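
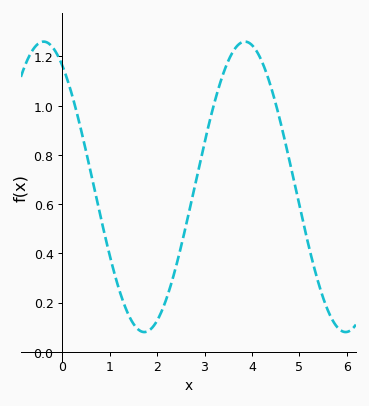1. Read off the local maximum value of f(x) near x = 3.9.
1.26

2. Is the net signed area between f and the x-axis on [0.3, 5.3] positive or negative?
positive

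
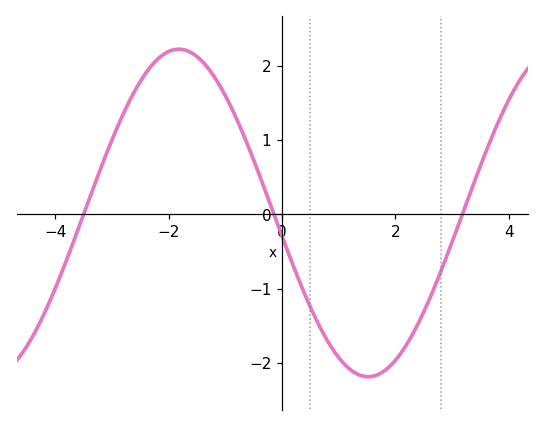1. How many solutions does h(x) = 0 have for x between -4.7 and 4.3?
3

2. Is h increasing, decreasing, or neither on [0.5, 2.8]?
neither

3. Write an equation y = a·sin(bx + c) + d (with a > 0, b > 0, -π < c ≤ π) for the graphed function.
y = 2.2sin(0.94x - 3) + 0.02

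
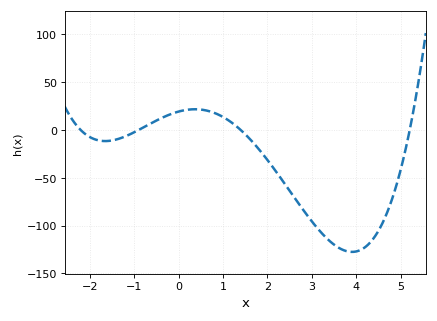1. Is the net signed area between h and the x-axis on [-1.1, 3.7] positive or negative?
negative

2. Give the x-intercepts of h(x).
-2.2, -0.9, 1.4, 5.2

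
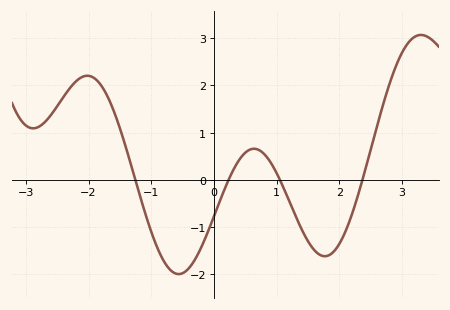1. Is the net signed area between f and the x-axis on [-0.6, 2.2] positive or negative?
negative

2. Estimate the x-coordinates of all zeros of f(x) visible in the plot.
-1.3, 0.2, 1.1, 2.4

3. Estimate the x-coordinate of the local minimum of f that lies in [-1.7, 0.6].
-0.6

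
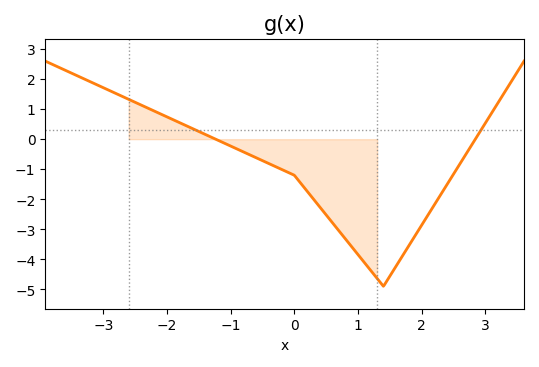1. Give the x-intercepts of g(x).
-1.23, 2.84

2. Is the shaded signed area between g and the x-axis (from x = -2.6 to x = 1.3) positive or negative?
negative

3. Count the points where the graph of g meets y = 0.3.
2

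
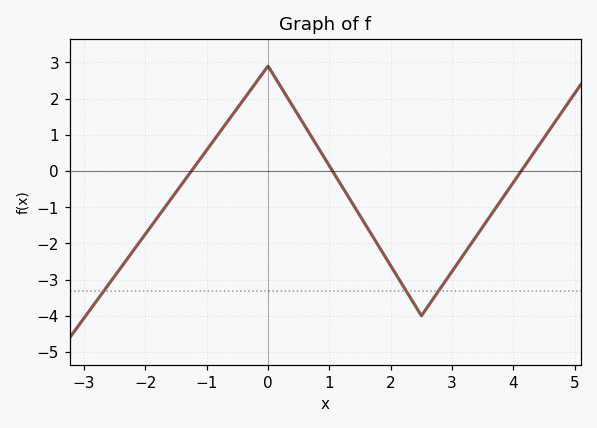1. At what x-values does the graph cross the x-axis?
-1.25, 1.05, 4.13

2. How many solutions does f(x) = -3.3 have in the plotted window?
3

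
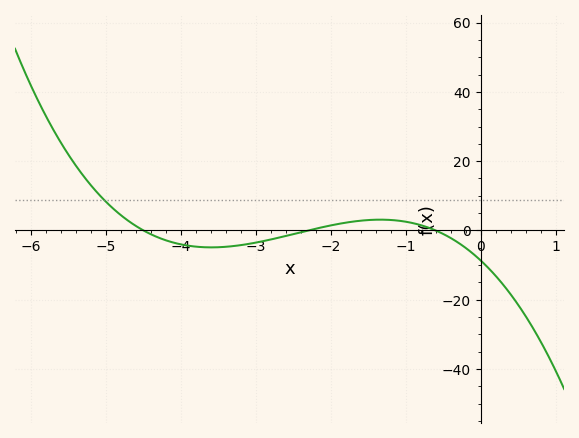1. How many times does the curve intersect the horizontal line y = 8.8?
1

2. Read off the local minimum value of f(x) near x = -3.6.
-4.88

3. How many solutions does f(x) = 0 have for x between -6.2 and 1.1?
3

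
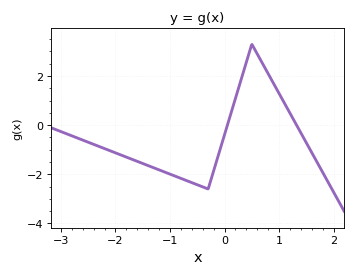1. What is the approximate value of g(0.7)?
2.5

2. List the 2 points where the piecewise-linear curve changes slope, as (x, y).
(-0.3, -2.6); (0.5, 3.3)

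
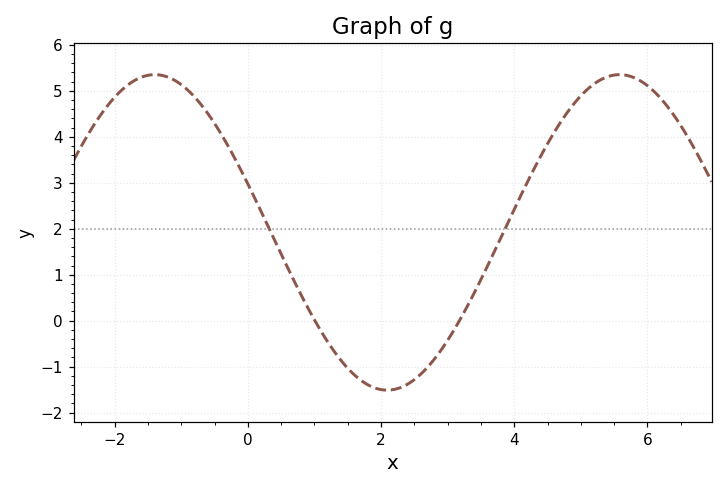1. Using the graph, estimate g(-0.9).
5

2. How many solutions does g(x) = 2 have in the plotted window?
2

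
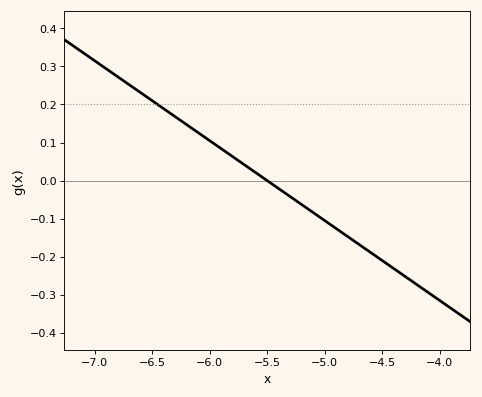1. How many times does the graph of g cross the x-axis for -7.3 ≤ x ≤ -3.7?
1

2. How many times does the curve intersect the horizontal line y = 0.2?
1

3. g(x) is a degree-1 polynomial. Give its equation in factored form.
y = -0.21(x + 5.5)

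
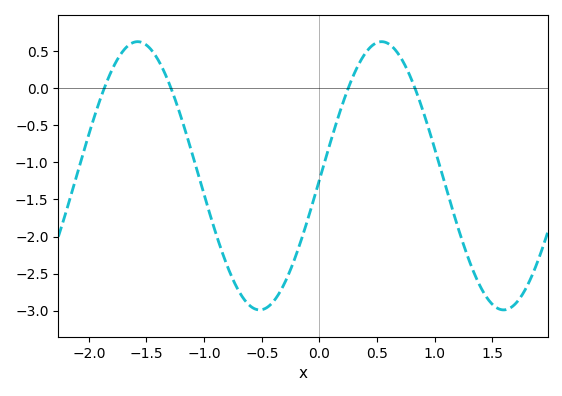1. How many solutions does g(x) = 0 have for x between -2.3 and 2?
4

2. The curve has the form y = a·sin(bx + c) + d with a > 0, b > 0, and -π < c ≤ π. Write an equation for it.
y = 1.81sin(2.97x - 0.03) - 1.18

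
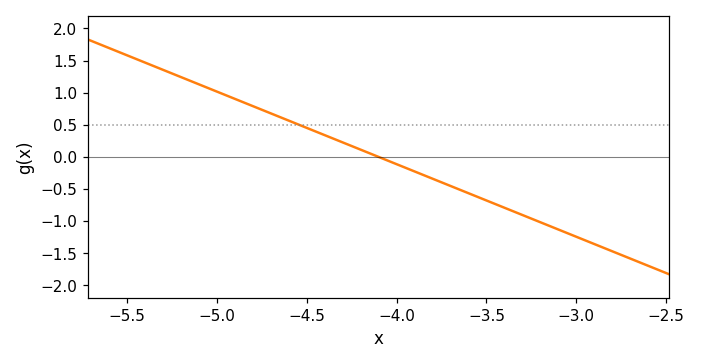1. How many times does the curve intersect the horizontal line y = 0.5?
1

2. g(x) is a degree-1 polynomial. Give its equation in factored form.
y = -1.13(x + 4.1)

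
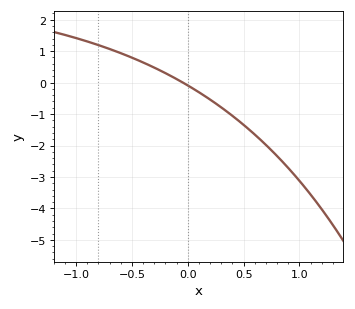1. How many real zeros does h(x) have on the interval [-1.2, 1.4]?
1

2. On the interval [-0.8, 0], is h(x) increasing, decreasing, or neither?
decreasing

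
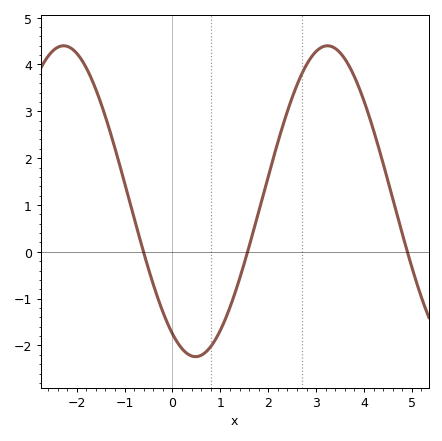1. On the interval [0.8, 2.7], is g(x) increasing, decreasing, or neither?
increasing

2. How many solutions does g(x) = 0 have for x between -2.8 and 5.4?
3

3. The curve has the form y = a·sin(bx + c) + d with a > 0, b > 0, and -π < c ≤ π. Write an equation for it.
y = 3.32sin(1.1x - 2.1) + 1.08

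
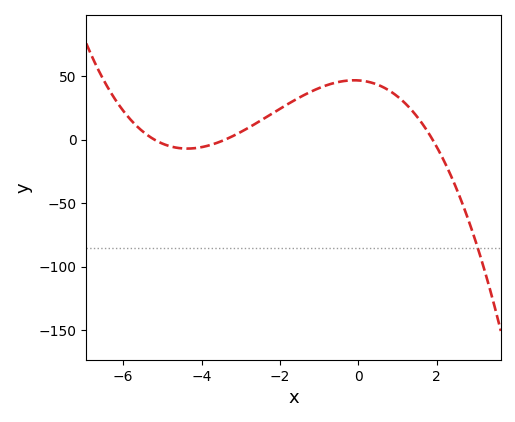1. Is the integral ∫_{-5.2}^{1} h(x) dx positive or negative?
positive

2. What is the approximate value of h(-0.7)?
45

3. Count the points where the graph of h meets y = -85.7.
1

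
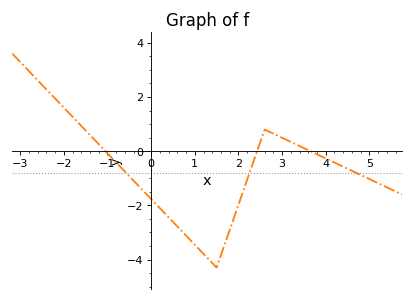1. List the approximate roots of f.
-1, 2.4, 3.6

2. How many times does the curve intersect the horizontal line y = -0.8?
3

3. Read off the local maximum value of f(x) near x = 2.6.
0.8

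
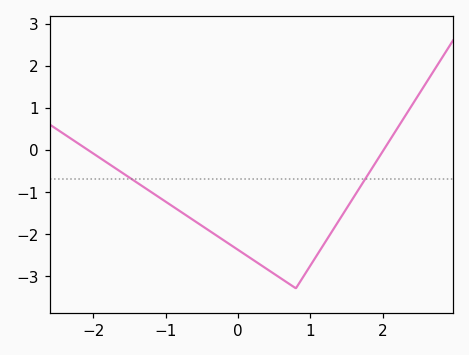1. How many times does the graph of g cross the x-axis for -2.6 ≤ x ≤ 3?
2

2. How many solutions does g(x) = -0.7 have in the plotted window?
2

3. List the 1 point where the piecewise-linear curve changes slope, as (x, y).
(0.8, -3.3)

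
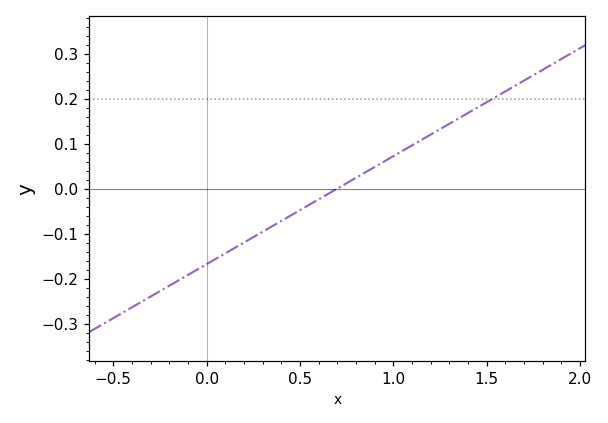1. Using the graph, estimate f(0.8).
0.02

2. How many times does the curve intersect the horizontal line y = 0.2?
1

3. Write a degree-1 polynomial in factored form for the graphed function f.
y = 0.24(x - 0.7)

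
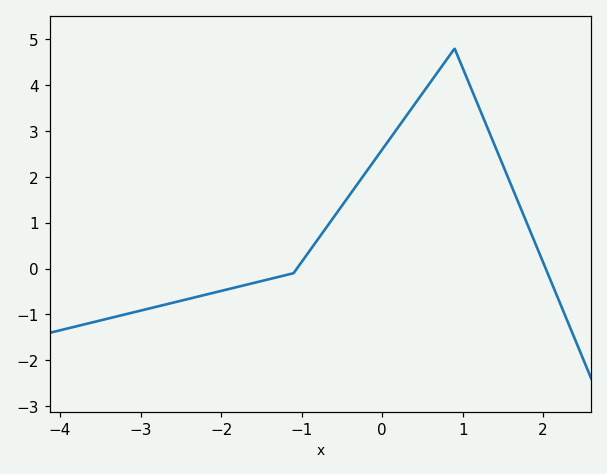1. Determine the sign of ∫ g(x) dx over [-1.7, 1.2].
positive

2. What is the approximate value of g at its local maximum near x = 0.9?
4.8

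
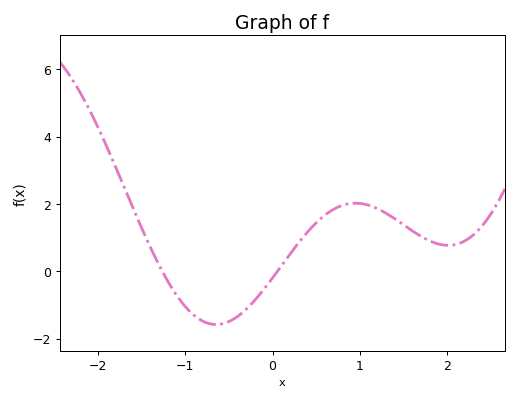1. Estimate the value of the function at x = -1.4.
0.724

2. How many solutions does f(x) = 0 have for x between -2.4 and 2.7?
2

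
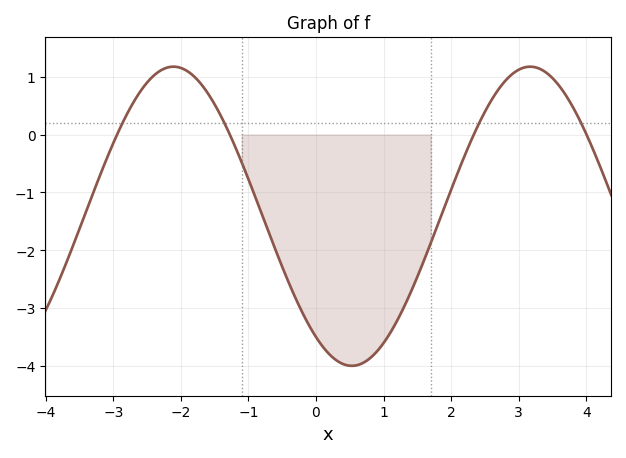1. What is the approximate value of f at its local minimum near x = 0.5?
-4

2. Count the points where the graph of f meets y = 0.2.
4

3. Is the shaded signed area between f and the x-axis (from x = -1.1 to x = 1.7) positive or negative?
negative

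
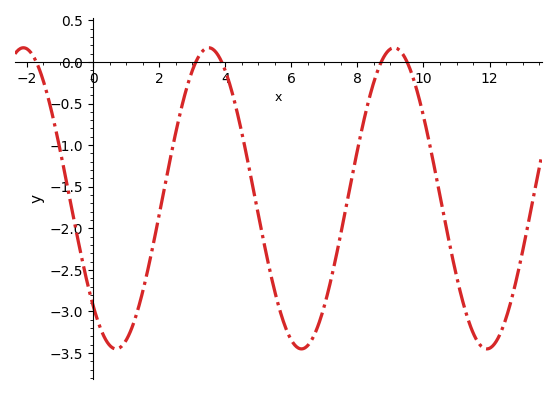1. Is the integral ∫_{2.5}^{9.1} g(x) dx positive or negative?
negative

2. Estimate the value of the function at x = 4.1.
-0.221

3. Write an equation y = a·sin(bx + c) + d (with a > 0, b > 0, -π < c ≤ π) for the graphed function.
y = 1.81sin(1.12x - 2.35) - 1.64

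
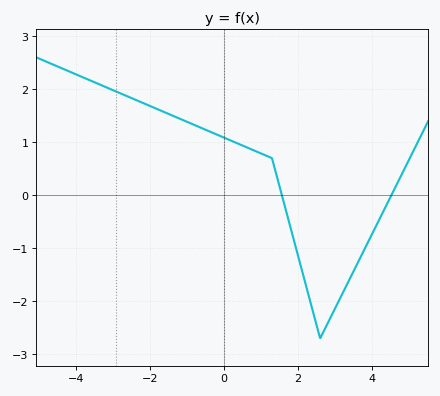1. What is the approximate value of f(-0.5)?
1.24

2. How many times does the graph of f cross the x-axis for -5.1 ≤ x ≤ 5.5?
2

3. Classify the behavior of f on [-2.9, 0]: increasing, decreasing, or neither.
decreasing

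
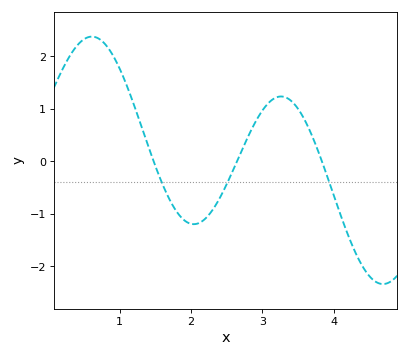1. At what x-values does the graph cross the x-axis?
1.5, 2.6, 3.8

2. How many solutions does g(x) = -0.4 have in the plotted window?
3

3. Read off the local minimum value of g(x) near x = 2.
-1.2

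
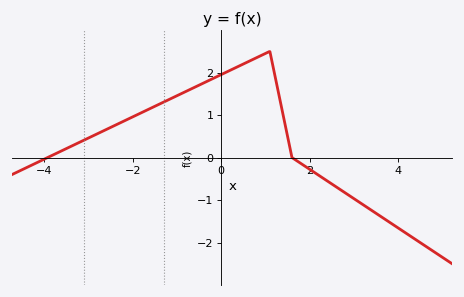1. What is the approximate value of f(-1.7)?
1.11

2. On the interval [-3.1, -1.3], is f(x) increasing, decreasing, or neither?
increasing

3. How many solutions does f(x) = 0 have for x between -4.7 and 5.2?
2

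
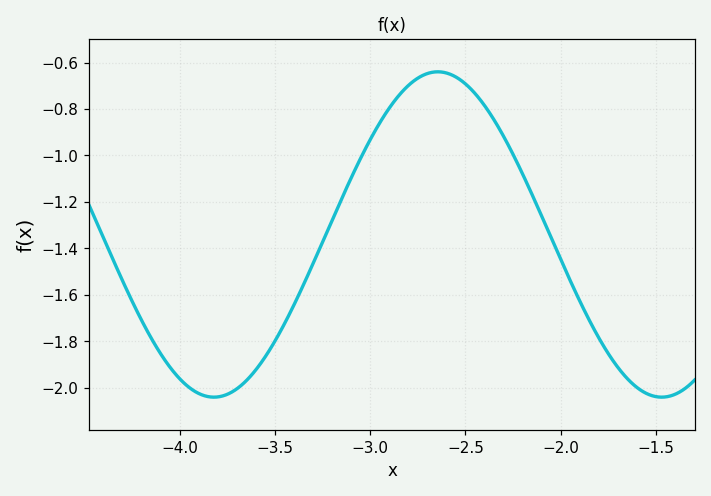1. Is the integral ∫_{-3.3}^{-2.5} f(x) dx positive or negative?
negative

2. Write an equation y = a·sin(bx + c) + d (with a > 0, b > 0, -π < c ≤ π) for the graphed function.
y = 0.7sin(2.67x + 2.35) - 1.34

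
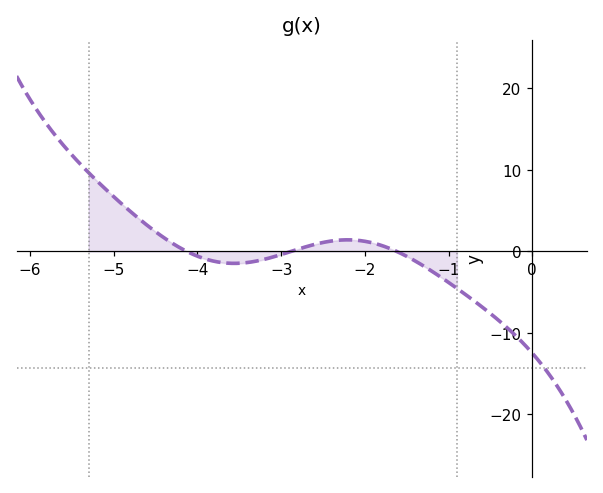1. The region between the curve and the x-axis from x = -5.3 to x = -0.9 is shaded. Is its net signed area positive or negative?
positive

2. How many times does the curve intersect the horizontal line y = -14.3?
1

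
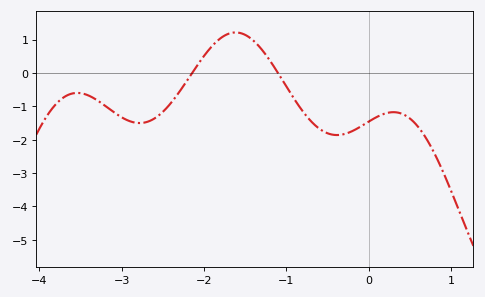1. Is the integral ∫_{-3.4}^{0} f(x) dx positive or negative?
negative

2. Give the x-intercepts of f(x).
-2.14, -1.1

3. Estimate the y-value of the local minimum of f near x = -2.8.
-1.5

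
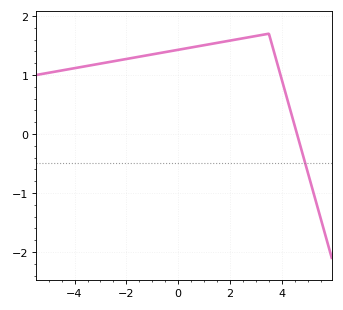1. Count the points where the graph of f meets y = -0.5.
1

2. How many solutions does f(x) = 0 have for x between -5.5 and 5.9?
1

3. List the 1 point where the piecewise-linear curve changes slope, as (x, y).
(3.5, 1.7)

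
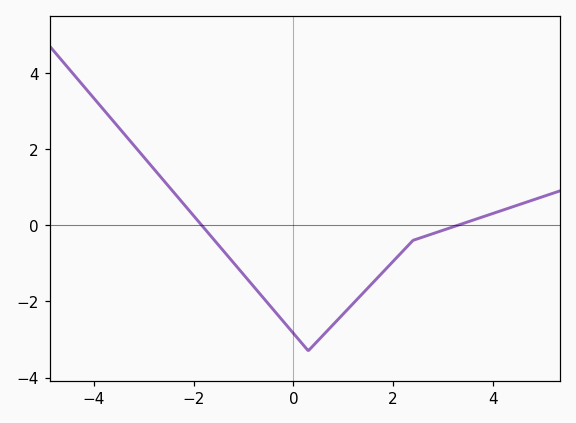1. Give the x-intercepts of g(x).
-1.84, 3.31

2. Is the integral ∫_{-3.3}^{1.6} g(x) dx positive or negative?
negative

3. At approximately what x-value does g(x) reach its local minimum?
0.298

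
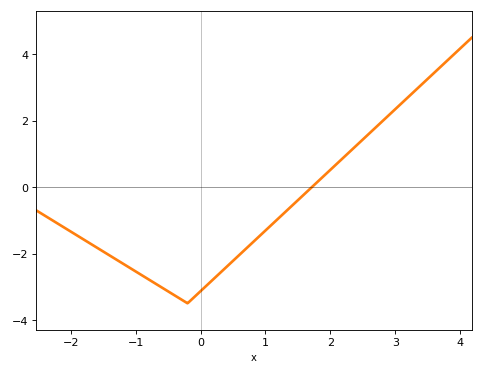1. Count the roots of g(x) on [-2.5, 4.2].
1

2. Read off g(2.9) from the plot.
2.2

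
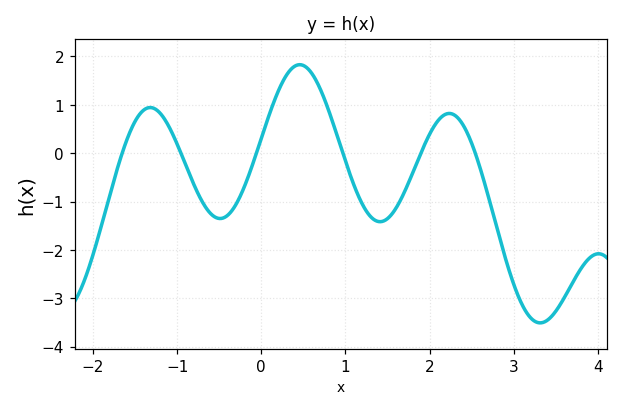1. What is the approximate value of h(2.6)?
-0.301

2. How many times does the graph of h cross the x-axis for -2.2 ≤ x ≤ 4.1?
6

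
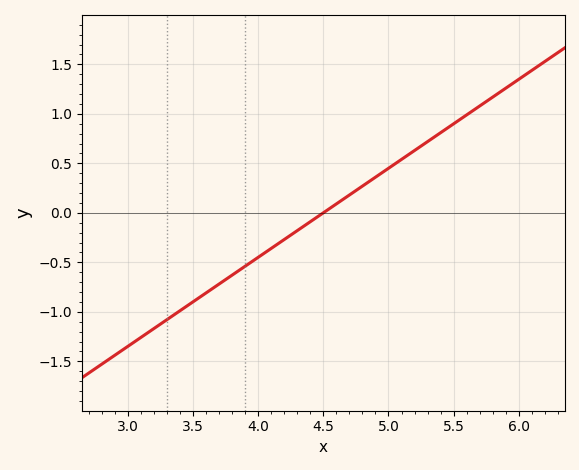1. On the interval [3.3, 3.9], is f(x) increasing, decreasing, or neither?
increasing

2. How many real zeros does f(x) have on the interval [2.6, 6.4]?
1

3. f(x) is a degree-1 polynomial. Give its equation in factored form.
y = 0.9(x - 4.5)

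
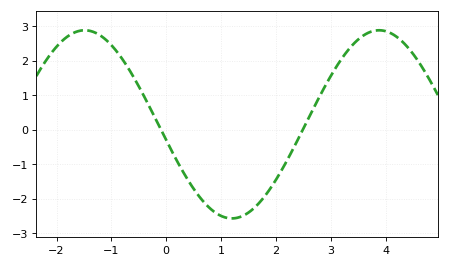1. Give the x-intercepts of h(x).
-0.095, 2.49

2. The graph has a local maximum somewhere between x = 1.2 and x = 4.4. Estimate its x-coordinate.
3.88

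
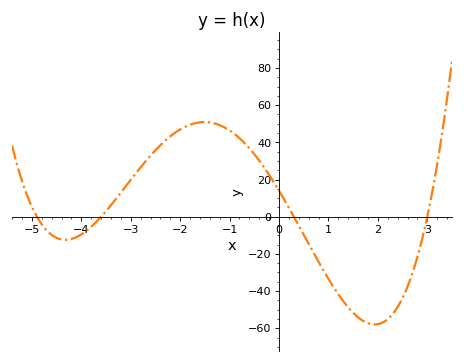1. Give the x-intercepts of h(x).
-4.9, -3.6, 0.3, 3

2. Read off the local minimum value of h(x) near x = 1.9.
-58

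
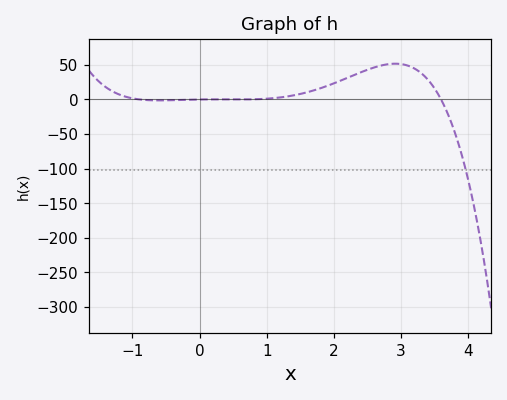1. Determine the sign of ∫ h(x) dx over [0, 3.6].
positive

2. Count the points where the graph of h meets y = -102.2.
1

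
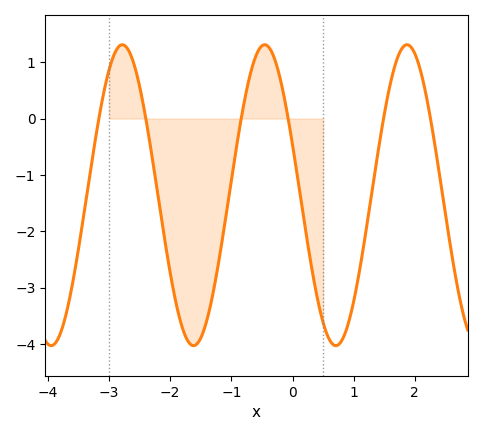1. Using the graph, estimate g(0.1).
-1.2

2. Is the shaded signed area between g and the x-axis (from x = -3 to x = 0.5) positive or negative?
negative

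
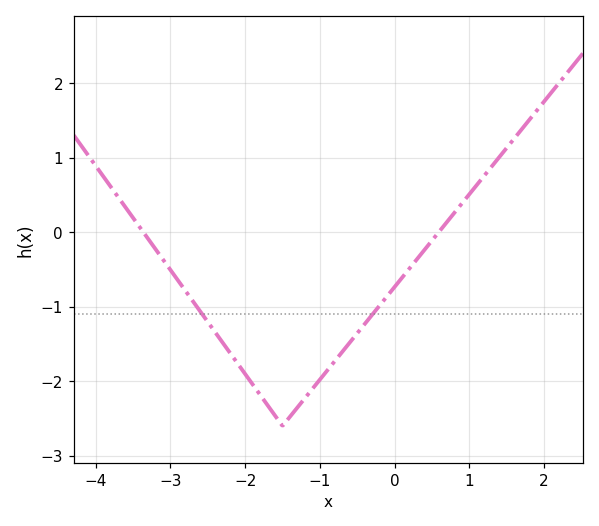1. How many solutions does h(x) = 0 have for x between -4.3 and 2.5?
2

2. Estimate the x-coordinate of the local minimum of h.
-1.5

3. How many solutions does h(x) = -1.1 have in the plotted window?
2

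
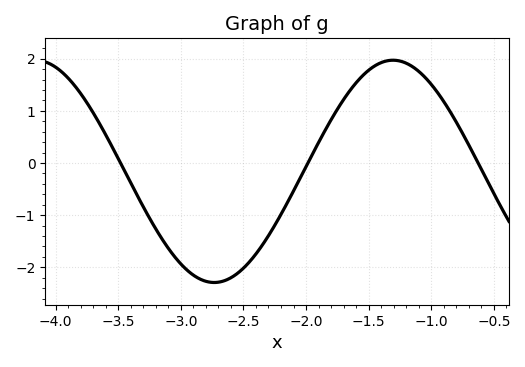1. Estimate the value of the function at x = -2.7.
-2.3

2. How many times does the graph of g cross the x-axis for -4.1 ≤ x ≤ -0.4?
3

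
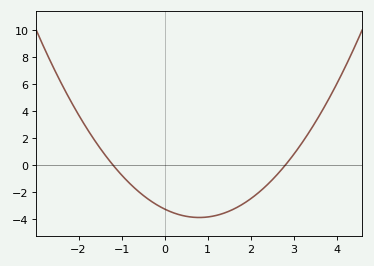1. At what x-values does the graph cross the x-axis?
-1.2, 2.8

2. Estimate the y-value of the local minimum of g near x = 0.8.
-3.88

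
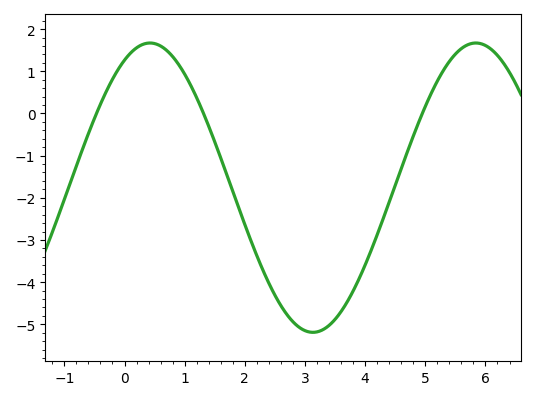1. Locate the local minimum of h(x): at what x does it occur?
3.2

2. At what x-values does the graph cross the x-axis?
-0.4, 1.4, 5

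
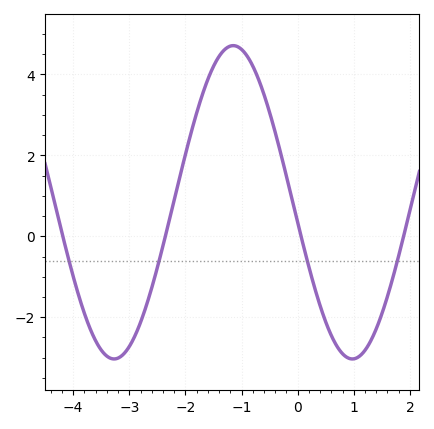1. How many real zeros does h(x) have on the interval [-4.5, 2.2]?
4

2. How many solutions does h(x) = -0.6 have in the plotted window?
4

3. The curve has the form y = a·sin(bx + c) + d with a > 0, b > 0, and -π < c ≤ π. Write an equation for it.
y = 3.87sin(1.48x - 3.01) + 0.84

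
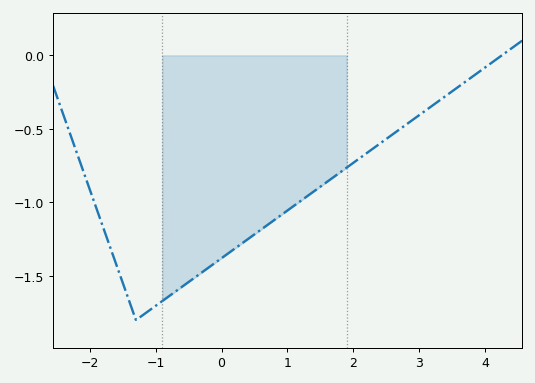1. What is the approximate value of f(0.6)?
-1.2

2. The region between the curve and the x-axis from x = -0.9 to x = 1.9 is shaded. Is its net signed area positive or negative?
negative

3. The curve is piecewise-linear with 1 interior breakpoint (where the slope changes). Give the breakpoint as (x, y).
(-1.3, -1.8)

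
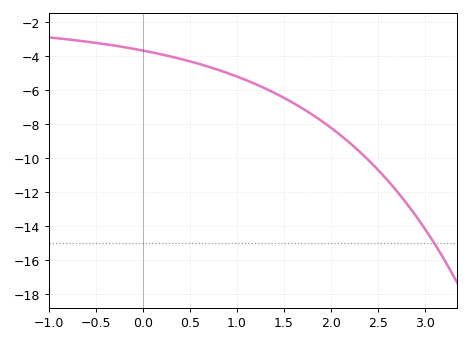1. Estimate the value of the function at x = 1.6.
-6.76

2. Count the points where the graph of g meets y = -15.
1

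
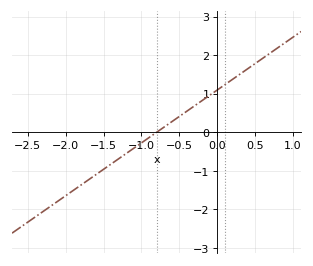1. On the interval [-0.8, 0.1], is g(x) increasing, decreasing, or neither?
increasing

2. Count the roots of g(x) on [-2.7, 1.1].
1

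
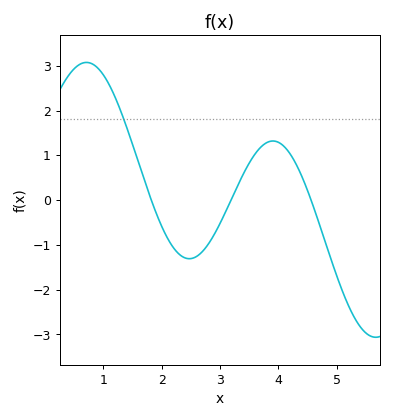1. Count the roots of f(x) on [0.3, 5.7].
3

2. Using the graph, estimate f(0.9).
3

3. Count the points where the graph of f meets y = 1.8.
1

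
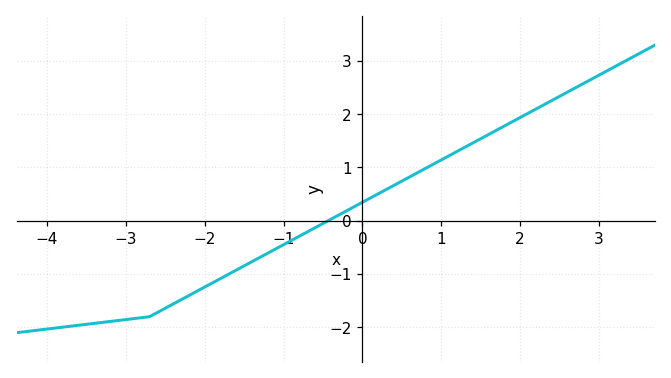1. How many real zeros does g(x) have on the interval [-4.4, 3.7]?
1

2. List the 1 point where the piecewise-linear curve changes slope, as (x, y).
(-2.7, -1.8)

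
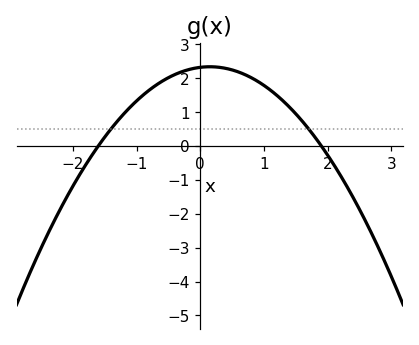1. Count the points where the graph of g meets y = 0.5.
2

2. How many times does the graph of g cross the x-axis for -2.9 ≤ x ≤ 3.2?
2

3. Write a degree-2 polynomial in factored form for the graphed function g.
y = -0.76(x + 1.6)(x - 1.9)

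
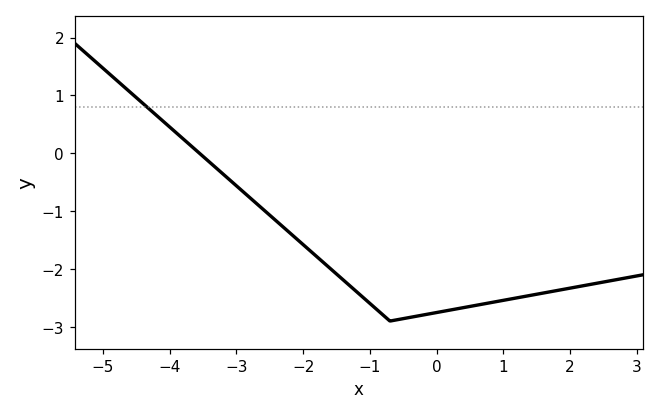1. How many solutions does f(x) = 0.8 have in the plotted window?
1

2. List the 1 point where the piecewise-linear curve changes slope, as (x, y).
(-0.7, -2.9)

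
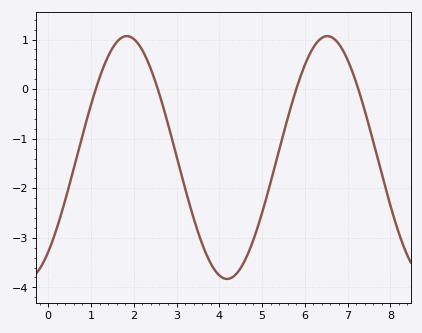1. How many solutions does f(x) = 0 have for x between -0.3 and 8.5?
4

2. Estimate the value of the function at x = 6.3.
1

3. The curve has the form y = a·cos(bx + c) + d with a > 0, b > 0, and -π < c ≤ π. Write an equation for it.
y = 2.45cos(1.3x - 2.5) - 1.38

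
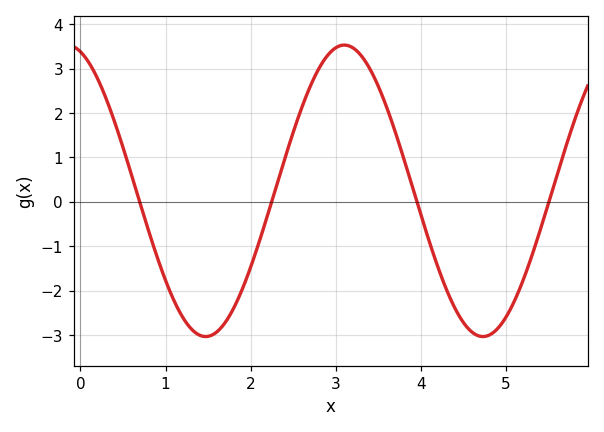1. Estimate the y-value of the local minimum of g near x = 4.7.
-3.03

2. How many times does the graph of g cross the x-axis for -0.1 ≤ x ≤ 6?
4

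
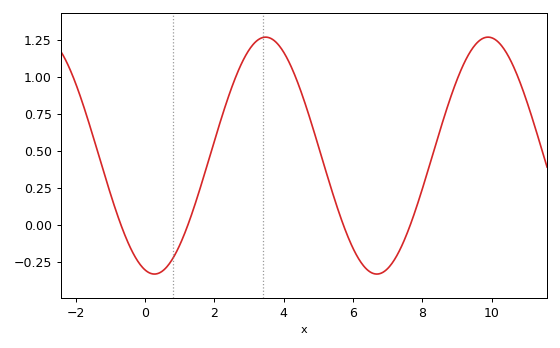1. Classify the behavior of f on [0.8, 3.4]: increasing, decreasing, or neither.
increasing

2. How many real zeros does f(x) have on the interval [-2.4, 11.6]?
4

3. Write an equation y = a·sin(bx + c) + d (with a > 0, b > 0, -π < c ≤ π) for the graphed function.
y = 0.8sin(0.98x - 1.84) + 0.47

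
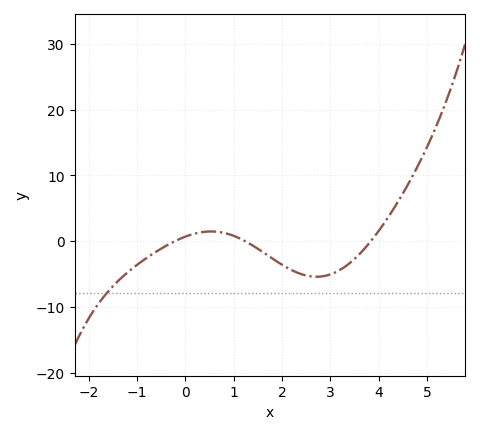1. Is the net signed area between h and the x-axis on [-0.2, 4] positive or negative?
negative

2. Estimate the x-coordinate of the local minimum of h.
2.71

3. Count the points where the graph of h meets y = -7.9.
1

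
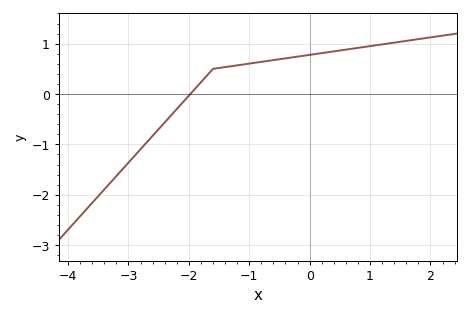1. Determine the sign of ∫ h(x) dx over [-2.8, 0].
positive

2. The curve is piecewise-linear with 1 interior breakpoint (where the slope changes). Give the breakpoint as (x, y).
(-1.6, 0.5)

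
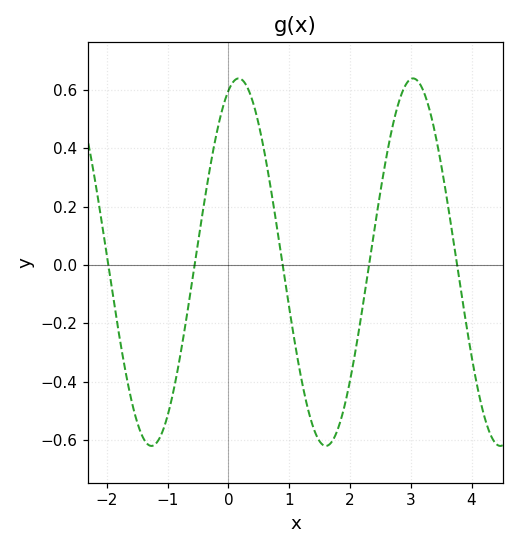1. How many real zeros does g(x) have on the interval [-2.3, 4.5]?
5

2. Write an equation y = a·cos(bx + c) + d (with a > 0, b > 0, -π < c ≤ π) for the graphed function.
y = 0.63cos(2.19x - 0.37) + 0.01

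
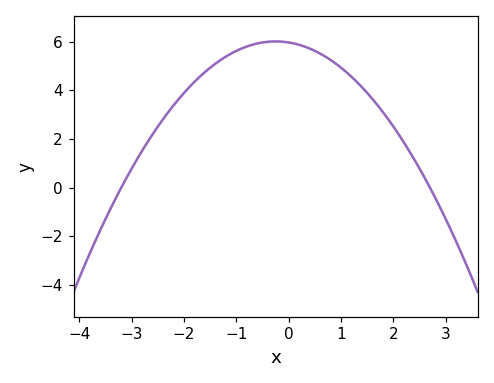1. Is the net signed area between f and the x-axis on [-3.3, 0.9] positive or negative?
positive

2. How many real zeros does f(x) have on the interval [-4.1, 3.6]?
2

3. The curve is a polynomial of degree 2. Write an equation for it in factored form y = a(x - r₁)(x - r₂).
y = -0.69(x + 3.2)(x - 2.7)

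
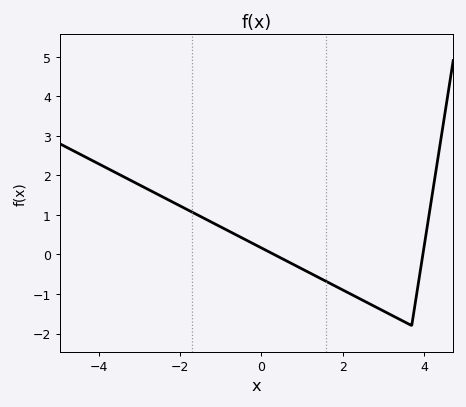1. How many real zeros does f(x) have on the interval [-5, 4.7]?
2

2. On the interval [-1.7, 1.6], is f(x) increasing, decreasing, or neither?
decreasing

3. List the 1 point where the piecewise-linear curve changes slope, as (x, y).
(3.7, -1.8)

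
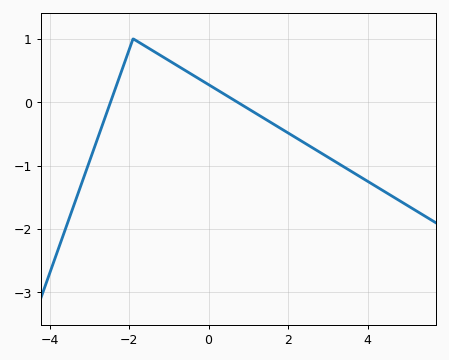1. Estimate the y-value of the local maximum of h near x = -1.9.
1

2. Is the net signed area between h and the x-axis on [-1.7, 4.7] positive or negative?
negative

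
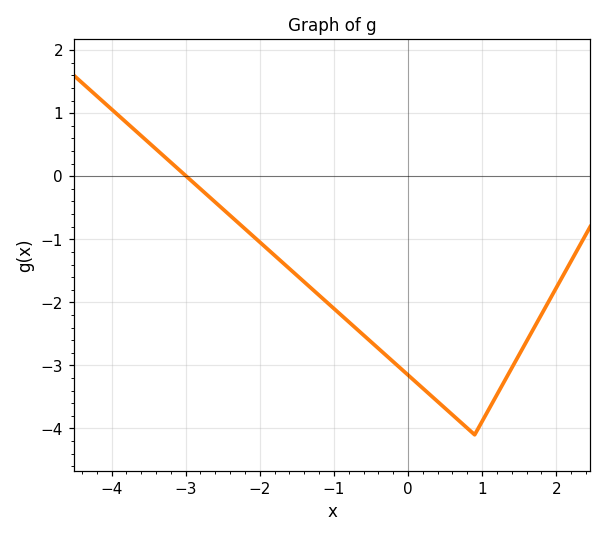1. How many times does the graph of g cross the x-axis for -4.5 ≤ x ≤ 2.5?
1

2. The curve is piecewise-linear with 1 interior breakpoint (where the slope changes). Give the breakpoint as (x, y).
(0.9, -4.1)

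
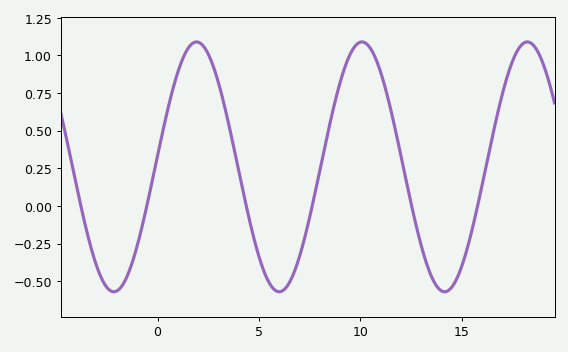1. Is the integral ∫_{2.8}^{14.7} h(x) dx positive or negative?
positive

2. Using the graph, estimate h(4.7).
-0.187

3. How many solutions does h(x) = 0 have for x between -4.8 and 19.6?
6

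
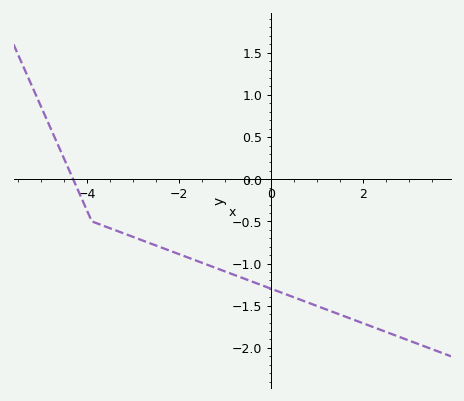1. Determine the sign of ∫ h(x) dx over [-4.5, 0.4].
negative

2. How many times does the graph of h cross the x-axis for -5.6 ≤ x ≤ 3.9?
1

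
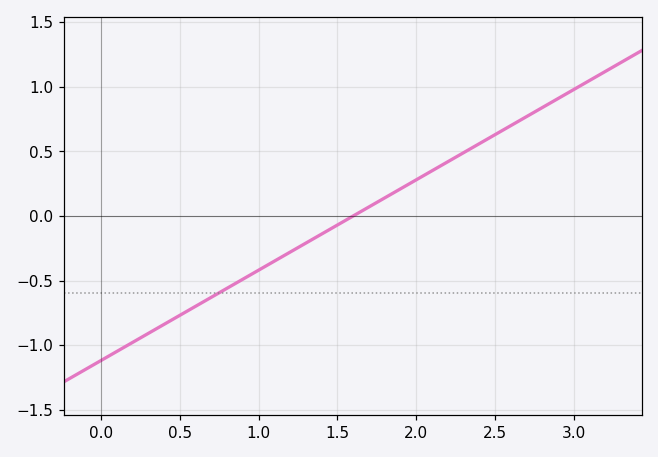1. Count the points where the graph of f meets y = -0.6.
1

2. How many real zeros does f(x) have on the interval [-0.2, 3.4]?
1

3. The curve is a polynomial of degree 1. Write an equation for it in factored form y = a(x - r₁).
y = 0.7(x - 1.6)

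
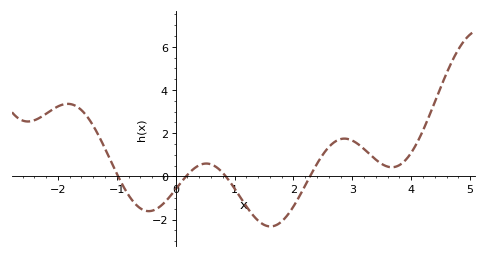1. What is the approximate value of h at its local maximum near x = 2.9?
1.75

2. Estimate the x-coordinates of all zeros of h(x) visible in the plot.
-0.976, 0.175, 0.852, 2.28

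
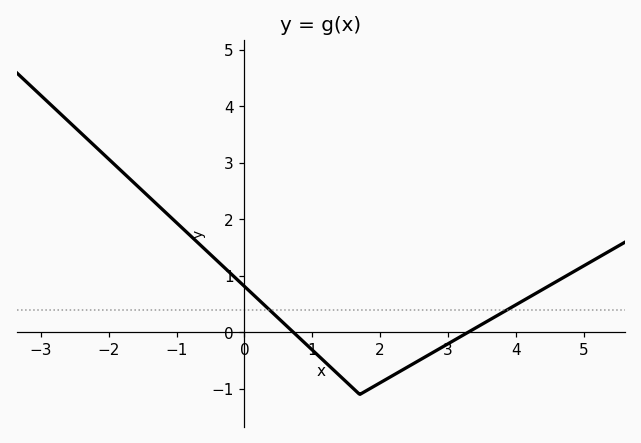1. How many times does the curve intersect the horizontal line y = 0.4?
2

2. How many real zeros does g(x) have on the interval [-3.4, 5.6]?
2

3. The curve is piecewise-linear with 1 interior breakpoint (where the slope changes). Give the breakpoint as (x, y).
(1.7, -1.1)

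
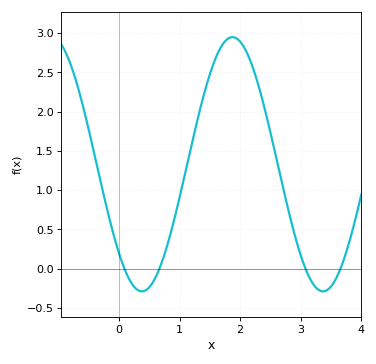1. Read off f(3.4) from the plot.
-0.286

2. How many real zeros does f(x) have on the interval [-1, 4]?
4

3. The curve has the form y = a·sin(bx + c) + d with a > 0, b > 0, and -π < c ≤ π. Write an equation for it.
y = 1.62sin(2.1x - 2.36) + 1.33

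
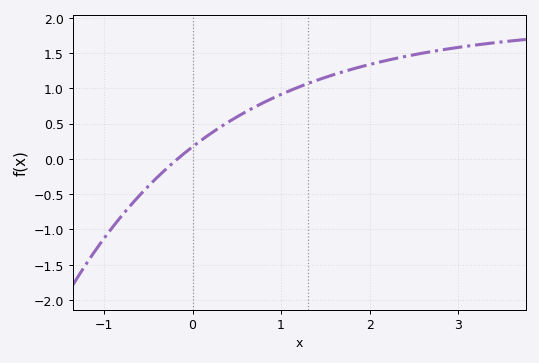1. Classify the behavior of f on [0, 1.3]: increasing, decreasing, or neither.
increasing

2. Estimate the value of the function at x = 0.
0.17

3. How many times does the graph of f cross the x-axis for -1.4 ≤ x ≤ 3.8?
1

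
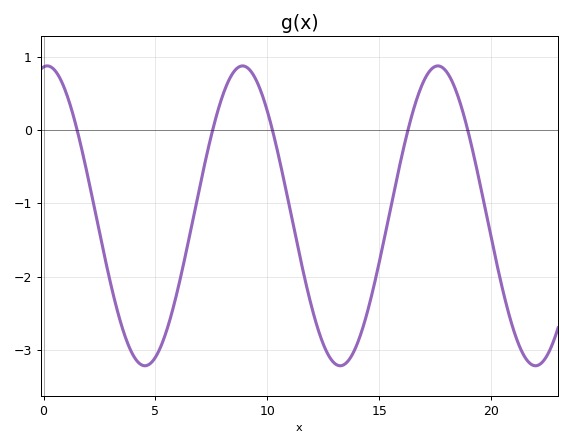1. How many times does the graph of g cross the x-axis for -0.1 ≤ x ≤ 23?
5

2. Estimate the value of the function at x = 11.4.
-1.65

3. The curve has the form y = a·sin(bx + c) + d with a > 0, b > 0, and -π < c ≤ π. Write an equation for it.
y = 2.05sin(0.72x + 1.45) - 1.17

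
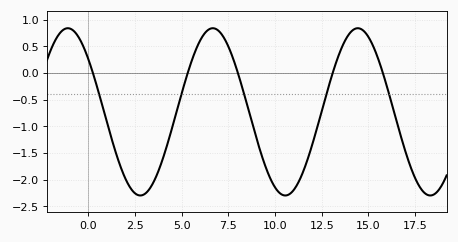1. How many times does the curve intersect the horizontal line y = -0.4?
5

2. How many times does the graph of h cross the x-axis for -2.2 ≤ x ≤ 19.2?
5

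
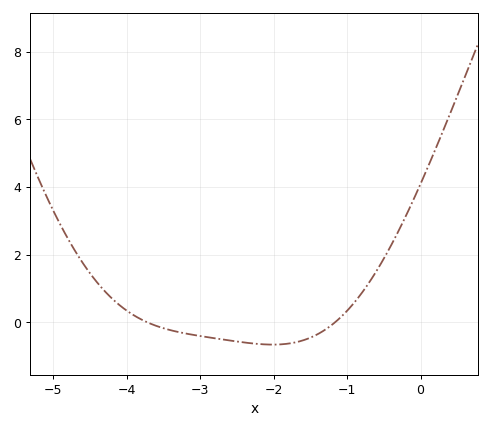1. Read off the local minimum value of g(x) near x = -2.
-0.663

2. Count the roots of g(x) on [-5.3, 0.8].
2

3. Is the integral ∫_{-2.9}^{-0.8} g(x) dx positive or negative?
negative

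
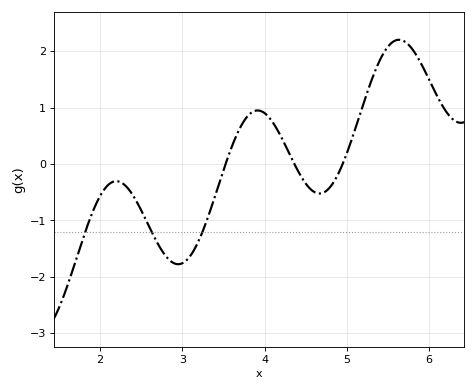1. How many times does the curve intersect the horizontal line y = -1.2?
3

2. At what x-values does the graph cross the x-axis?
3.53, 4.36, 4.95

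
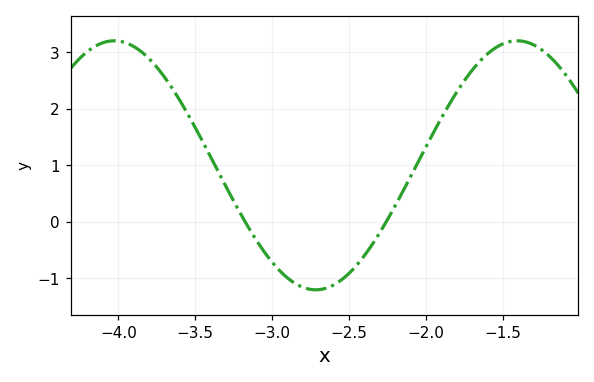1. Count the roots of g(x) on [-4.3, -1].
2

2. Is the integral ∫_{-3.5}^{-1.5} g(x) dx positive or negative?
positive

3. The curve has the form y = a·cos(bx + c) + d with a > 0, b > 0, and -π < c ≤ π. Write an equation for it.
y = 2.2cos(2.4x - 2.9) + 1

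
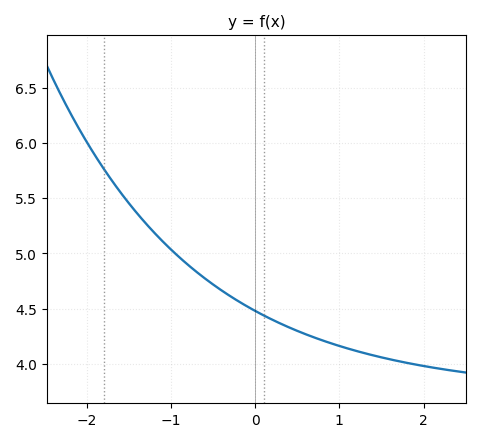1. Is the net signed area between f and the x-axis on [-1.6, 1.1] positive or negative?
positive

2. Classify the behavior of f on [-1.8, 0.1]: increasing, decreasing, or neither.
decreasing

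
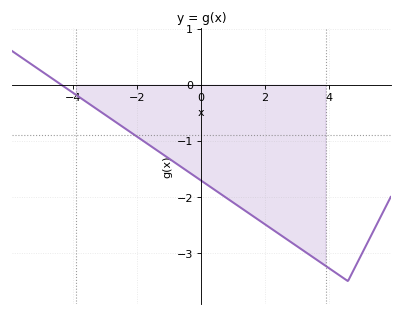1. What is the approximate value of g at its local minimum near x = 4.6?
-3.5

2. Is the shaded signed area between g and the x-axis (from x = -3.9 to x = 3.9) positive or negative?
negative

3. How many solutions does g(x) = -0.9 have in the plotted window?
1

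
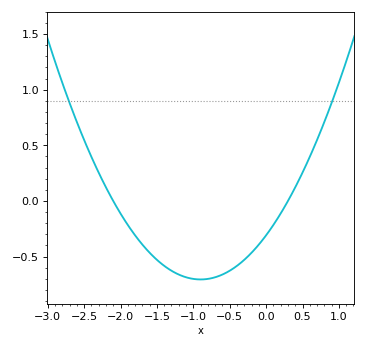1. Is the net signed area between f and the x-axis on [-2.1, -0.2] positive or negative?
negative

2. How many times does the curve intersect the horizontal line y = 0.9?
2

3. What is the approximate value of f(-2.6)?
0.711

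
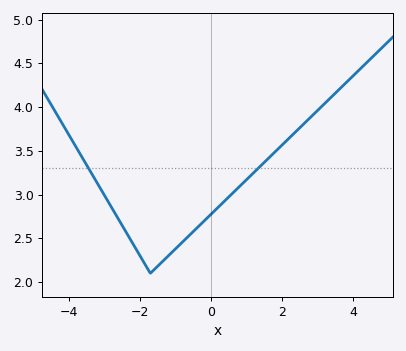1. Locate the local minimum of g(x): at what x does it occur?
-1.7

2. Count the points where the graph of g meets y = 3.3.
2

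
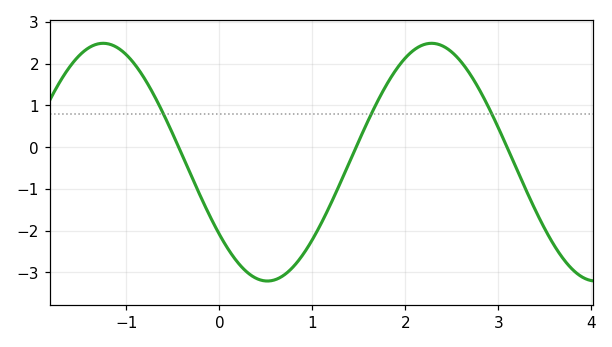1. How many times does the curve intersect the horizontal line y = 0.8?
3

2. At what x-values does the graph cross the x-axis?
-0.4, 1.5, 3.1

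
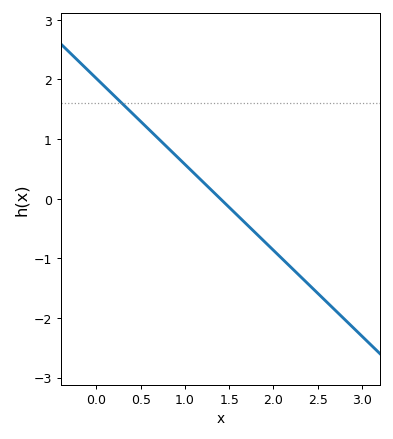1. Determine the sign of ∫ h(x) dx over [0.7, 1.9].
positive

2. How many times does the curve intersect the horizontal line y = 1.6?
1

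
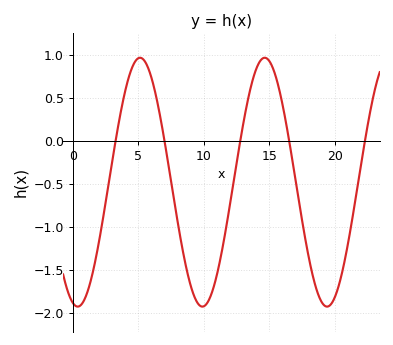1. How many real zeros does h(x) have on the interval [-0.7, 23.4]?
5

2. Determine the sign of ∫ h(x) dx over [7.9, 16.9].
negative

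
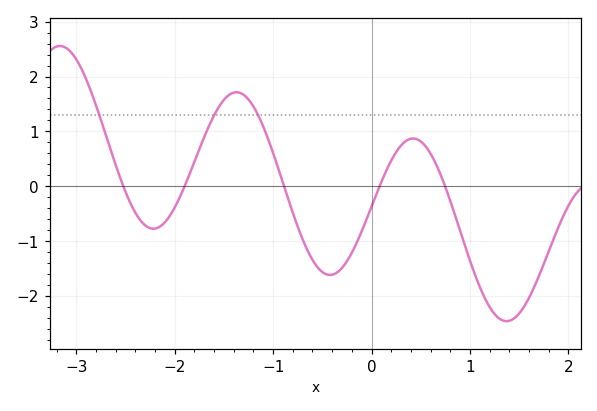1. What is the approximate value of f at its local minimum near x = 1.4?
-2.47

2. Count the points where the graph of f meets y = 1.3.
3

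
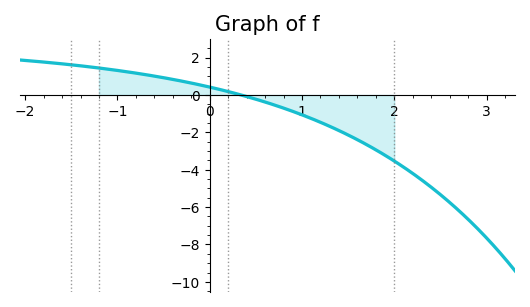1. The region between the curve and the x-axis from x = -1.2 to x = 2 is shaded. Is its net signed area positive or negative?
negative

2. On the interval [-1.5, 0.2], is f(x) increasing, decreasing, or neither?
decreasing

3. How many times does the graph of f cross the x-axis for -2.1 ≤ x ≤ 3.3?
1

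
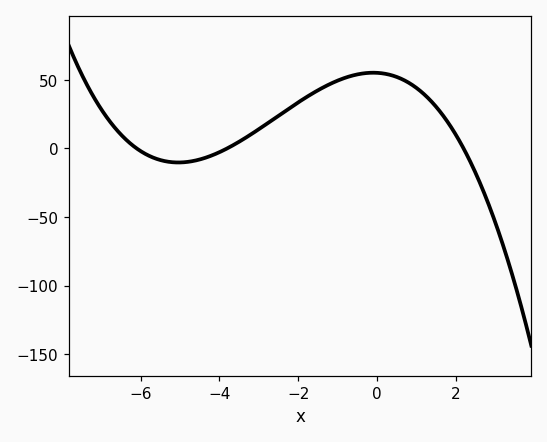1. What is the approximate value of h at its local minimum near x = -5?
-10.3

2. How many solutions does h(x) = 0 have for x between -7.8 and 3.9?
3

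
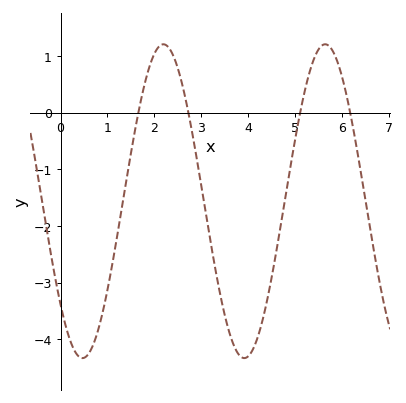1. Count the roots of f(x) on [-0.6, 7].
4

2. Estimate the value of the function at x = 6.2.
-0.1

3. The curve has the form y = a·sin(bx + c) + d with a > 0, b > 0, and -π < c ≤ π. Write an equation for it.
y = 2.77sin(1.8x - 2.4) - 1.56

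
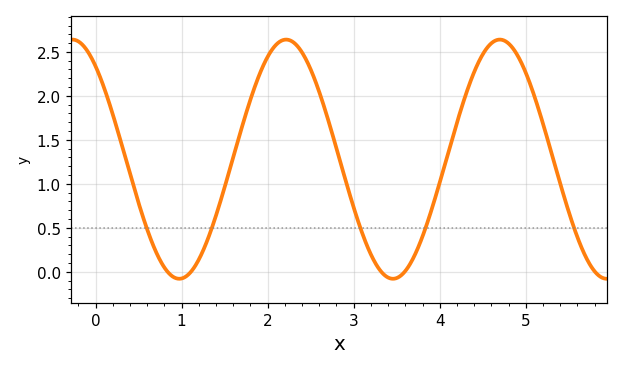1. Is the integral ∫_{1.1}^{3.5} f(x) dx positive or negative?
positive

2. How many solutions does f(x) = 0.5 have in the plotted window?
5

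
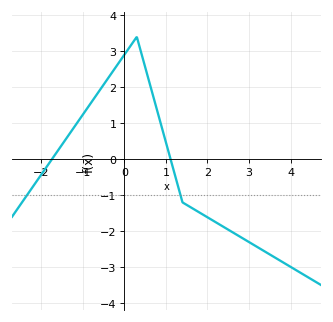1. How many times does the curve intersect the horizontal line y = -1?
2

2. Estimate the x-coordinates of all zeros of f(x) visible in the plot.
-1.74, 1.11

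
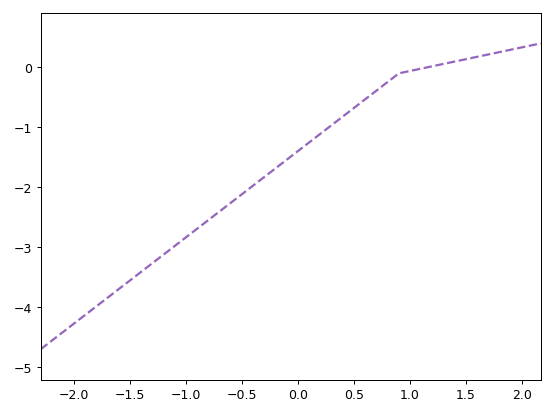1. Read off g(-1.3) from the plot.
-3.26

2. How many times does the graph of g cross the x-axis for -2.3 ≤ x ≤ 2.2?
1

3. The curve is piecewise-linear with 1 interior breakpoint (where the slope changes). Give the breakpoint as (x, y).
(0.9, -0.1)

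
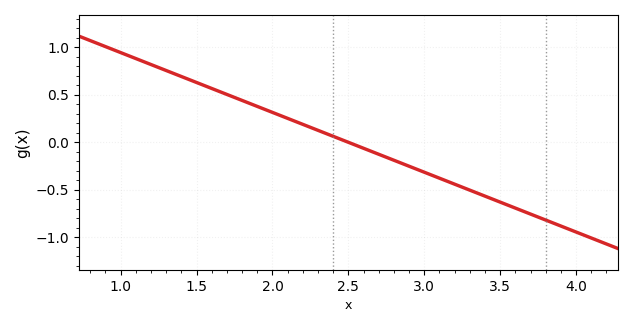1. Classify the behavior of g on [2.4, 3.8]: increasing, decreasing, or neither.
decreasing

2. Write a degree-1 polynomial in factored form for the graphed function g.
y = -0.63(x - 2.5)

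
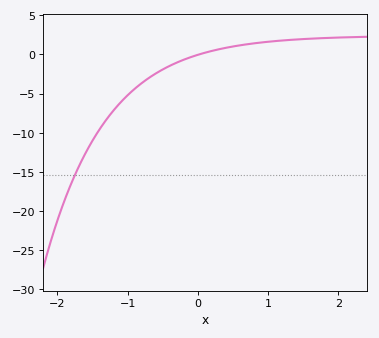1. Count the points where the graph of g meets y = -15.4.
1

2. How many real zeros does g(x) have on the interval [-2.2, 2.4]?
1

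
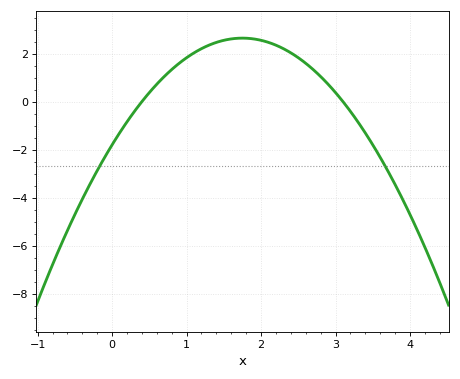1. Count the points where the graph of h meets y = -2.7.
2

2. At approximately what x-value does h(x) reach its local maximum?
1.7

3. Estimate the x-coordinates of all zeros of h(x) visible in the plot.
0.4, 3.1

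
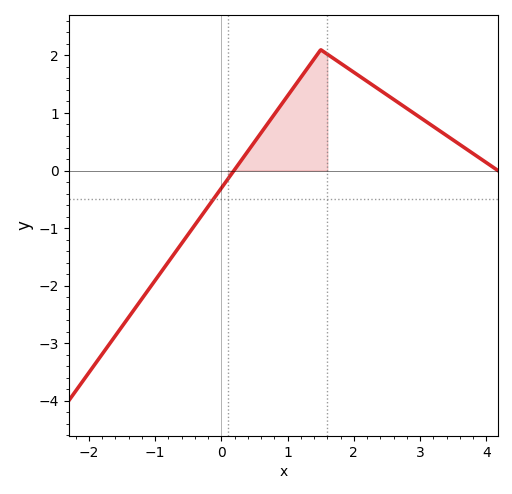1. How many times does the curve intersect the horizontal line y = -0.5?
1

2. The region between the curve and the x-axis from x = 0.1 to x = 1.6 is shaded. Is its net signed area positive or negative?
positive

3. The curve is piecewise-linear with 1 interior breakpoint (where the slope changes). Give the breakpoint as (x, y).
(1.5, 2.1)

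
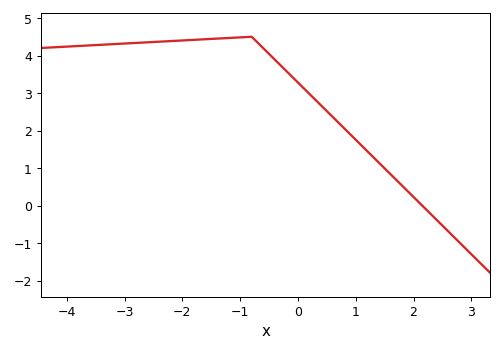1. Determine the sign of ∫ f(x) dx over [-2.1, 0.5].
positive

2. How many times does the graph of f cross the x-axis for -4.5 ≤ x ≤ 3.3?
1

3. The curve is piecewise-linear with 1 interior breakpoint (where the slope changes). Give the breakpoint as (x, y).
(-0.8, 4.5)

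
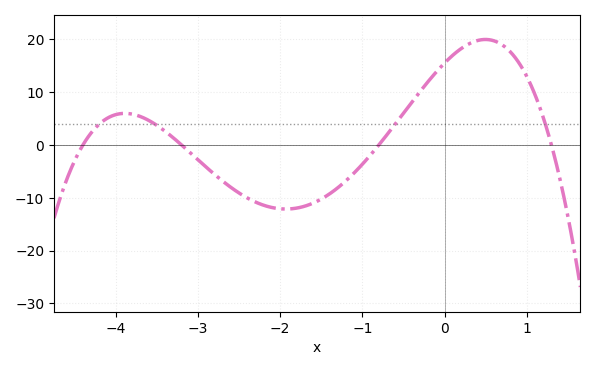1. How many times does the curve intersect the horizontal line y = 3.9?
4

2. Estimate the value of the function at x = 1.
13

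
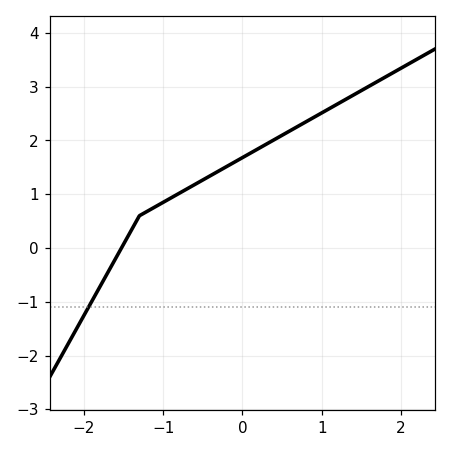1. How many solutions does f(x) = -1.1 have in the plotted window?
1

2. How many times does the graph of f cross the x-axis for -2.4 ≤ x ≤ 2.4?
1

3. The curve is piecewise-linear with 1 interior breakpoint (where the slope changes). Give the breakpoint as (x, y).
(-1.3, 0.6)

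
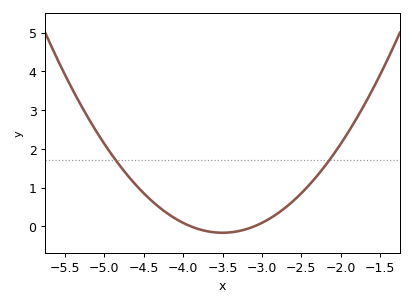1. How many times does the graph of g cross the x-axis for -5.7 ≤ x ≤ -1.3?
2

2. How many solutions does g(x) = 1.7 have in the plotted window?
2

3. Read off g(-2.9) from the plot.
0.2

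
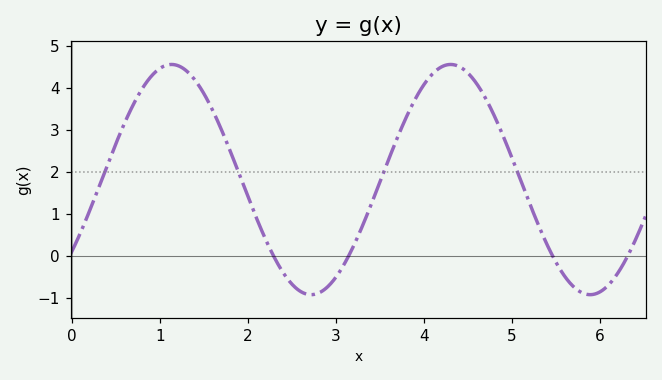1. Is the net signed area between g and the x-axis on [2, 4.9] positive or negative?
positive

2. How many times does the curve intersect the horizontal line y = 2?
4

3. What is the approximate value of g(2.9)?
-0.755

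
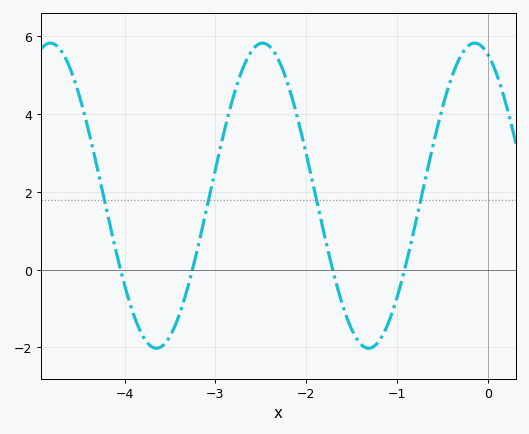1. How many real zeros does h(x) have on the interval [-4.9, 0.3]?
4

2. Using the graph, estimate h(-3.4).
-1.18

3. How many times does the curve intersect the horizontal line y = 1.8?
4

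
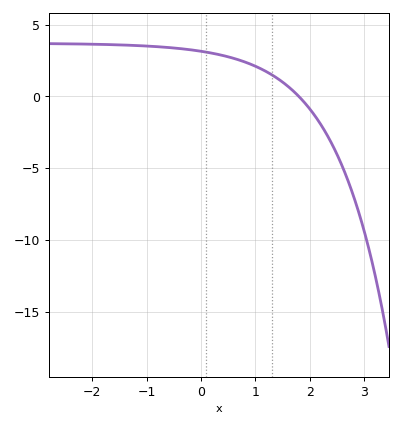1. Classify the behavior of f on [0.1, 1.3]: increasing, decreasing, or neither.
decreasing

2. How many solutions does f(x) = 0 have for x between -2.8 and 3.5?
1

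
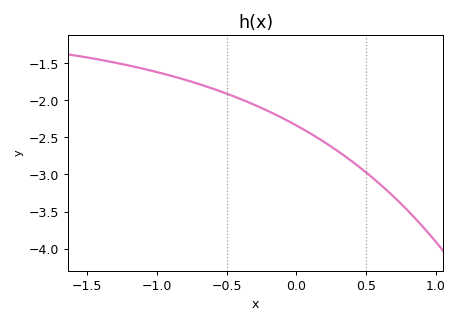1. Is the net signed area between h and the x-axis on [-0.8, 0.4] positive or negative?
negative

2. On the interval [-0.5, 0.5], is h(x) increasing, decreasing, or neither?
decreasing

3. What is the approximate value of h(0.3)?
-2.7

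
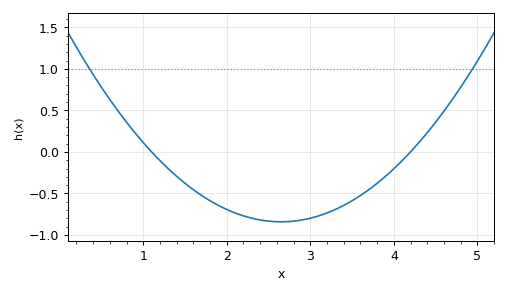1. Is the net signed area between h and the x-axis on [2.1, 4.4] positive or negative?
negative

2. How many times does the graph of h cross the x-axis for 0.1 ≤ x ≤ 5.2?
2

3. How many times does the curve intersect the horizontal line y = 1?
2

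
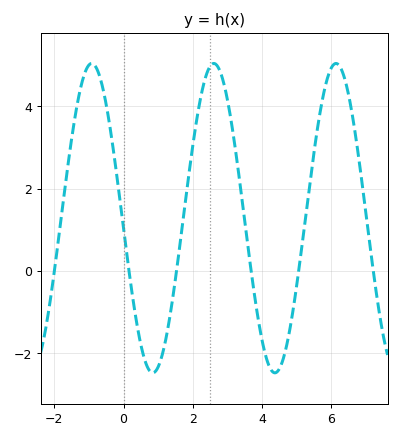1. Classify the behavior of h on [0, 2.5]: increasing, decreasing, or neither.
neither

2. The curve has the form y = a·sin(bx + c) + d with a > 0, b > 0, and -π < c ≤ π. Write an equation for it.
y = 3.76sin(1.78x - 3.07) + 1.28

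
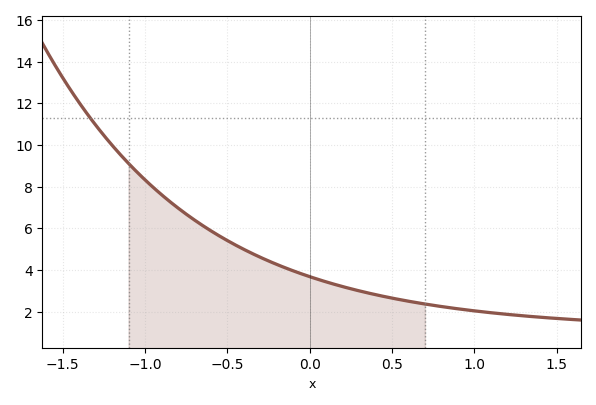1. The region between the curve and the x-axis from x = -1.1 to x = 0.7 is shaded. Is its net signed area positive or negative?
positive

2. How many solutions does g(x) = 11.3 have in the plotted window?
1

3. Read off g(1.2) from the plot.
1.87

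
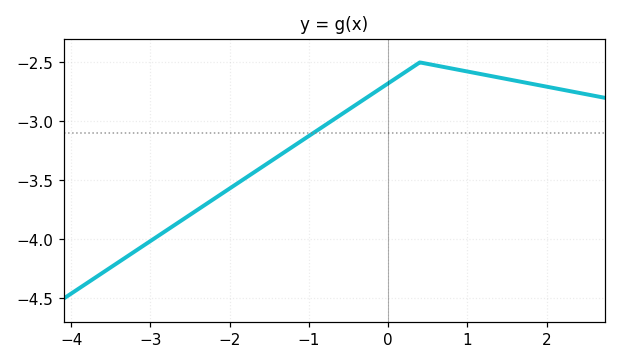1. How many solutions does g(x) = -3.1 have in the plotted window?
1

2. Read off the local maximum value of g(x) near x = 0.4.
-2.5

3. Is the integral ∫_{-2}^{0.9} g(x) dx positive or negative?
negative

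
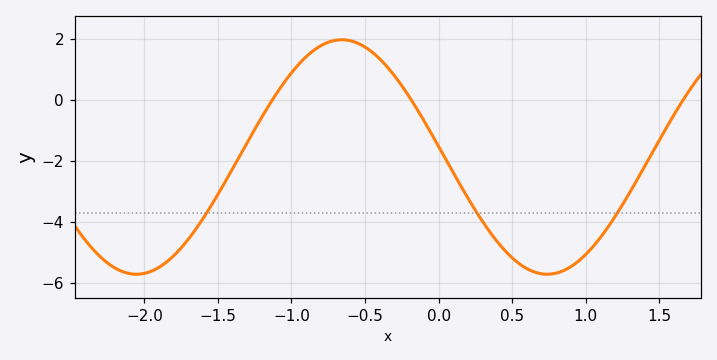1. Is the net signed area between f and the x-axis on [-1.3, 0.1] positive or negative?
positive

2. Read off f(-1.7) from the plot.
-4.6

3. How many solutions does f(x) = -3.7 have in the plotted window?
3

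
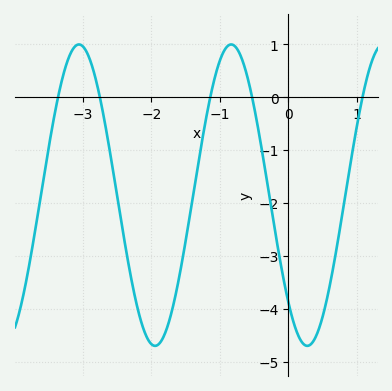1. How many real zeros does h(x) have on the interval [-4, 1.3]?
5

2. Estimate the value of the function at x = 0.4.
-4.5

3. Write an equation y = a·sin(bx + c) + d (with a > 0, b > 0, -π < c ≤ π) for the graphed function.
y = 2.85sin(2.8x - 2.4) - 1.85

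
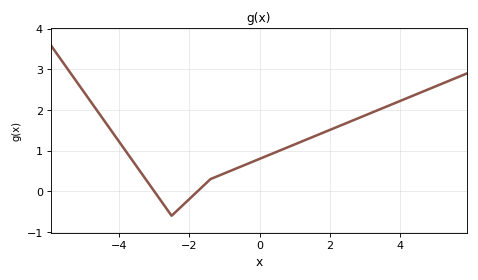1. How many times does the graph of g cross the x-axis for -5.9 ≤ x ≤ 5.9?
2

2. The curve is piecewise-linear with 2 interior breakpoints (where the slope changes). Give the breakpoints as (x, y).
(-2.5, -0.6); (-1.4, 0.3)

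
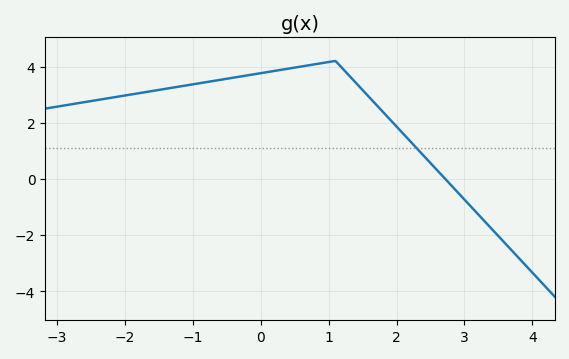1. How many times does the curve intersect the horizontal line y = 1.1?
1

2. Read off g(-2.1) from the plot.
3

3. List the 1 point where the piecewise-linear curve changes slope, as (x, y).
(1.1, 4.2)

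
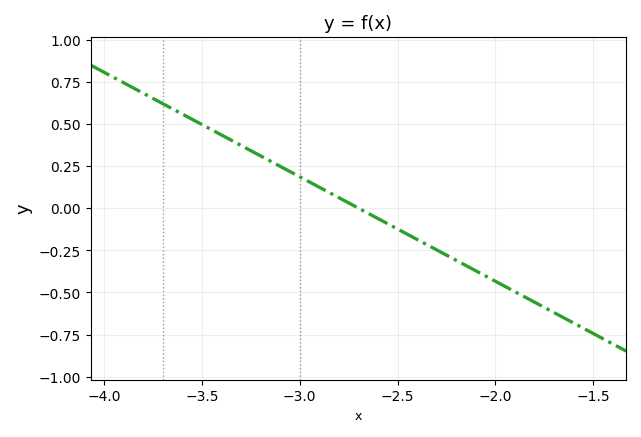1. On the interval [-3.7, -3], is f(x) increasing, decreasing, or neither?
decreasing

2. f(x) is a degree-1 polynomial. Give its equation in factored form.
y = -0.62(x + 2.7)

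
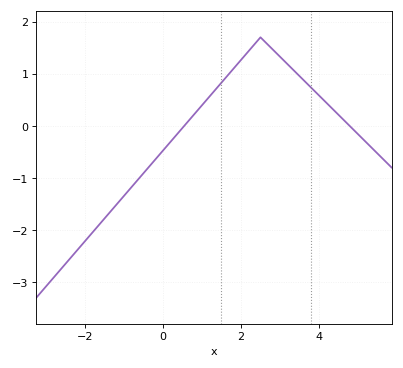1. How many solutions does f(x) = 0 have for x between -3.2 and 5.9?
2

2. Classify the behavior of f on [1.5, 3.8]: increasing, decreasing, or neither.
neither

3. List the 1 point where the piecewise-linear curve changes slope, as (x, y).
(2.5, 1.7)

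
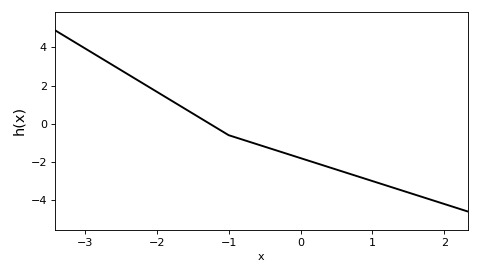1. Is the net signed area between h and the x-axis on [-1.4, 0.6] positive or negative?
negative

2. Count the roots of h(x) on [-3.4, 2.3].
1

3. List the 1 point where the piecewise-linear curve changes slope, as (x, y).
(-1, -0.6)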